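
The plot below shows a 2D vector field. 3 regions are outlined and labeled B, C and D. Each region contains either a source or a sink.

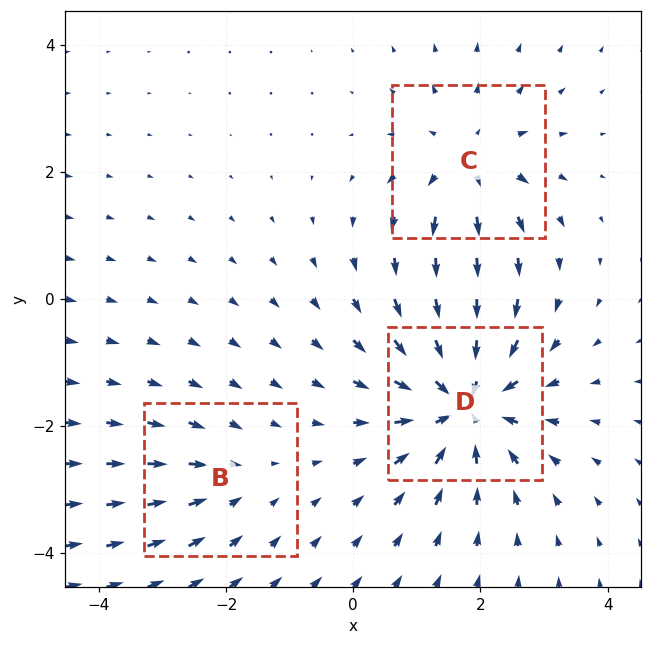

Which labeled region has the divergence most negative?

Divergence at each region's feature centre — B: about -2, C: about +3, D: about -6. Region D is most negative.

D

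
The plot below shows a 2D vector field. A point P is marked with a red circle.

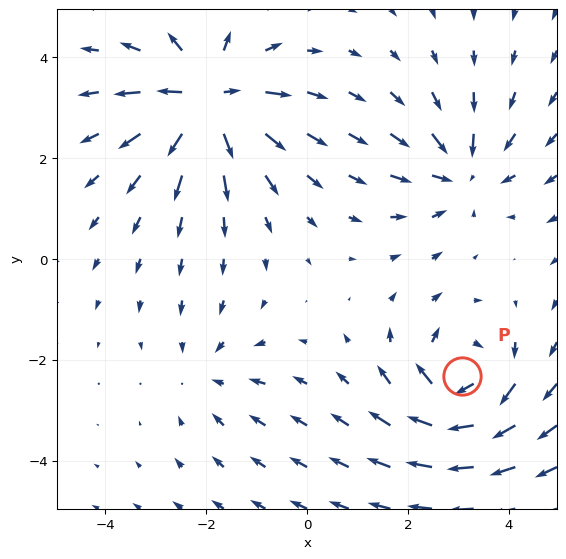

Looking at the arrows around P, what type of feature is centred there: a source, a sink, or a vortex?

vortex

At P (3.1, -2.3) the arrows circulate clockwise. Divergence ≈0, curl about -5 — near-zero divergence with nonzero curl is a vortex.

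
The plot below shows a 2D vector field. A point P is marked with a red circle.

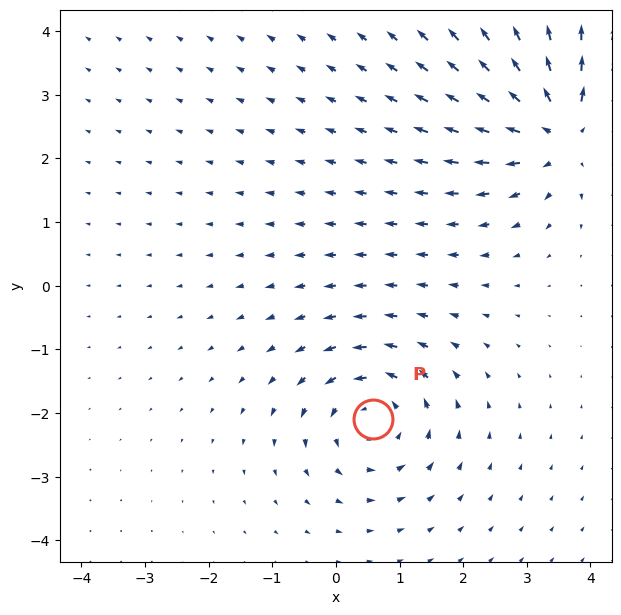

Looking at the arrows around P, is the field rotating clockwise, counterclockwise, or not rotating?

Near P at (0.6, -2.1) the arrows circulate counterclockwise. The curl (z-component) there is about +3; positive curl means counterclockwise rotation.

counterclockwise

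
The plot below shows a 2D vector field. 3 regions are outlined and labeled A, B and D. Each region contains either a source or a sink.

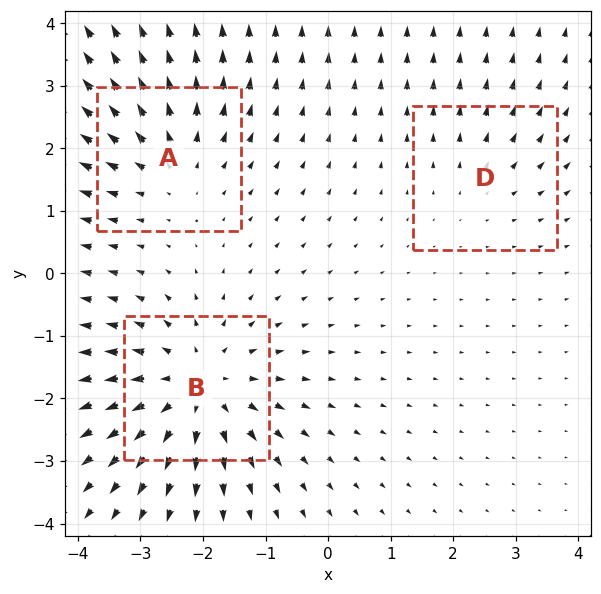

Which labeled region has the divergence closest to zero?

D

Divergence at each region's feature centre — A: about +3, B: about +4, D: about +2. Region D is closest to zero.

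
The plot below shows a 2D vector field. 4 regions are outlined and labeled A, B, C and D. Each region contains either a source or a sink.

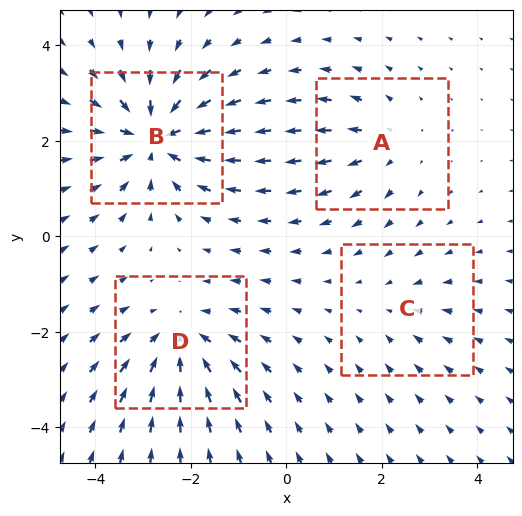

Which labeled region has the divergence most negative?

Divergence at each region's feature centre — A: about +3, B: about -6, C: about -2, D: about -4. Region B is most negative.

B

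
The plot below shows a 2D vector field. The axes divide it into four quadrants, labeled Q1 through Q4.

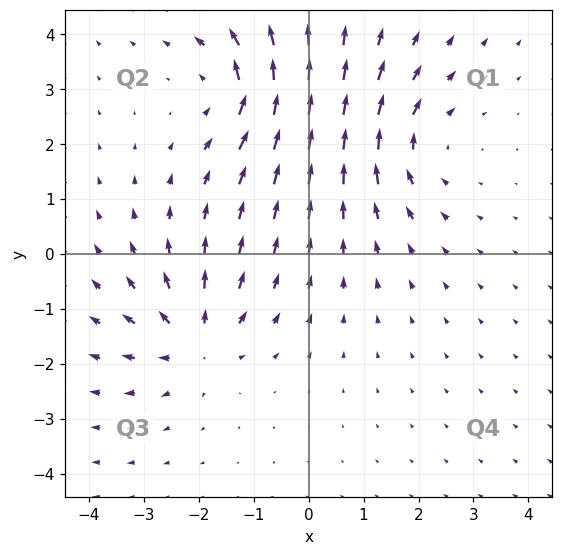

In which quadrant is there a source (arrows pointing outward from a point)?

The source sits at approximately (-2.1, -1.6), which lies in quadrant Q3. The divergence there is about +4, positive as expected for a source.

Q3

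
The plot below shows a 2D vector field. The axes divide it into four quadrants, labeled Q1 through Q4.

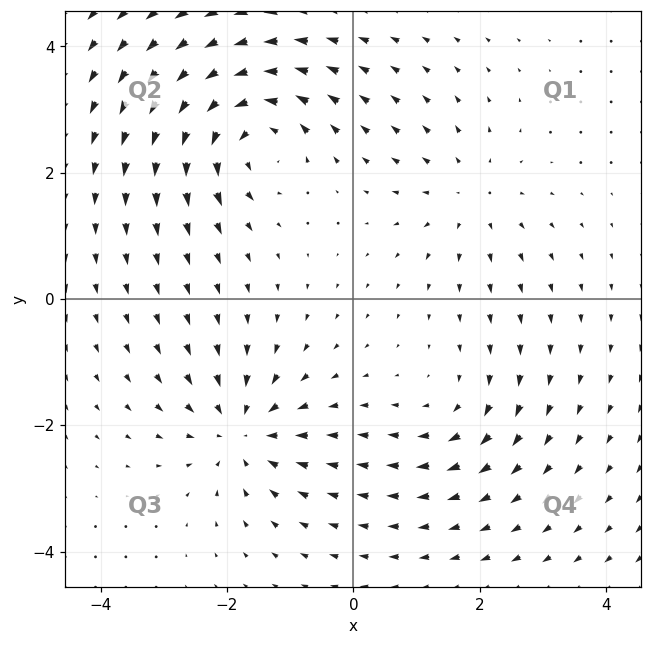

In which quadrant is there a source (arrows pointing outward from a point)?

Q1

The source sits at approximately (1.8, 1.6), which lies in quadrant Q1. The divergence there is about +3, positive as expected for a source.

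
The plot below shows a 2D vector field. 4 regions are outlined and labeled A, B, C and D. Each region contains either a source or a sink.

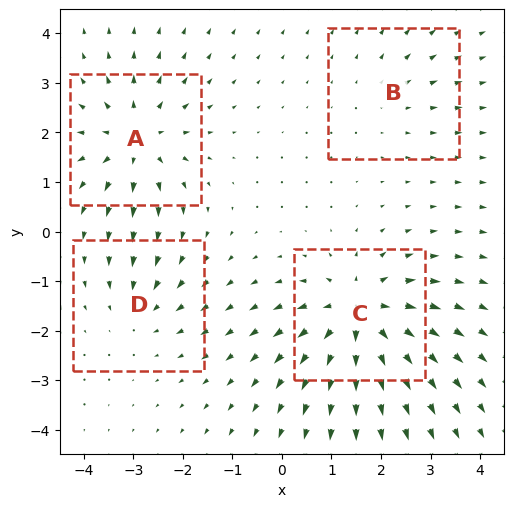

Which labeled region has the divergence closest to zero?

B

Divergence at each region's feature centre — A: about +6, B: about +2, C: about +7, D: about -3. Region B is closest to zero.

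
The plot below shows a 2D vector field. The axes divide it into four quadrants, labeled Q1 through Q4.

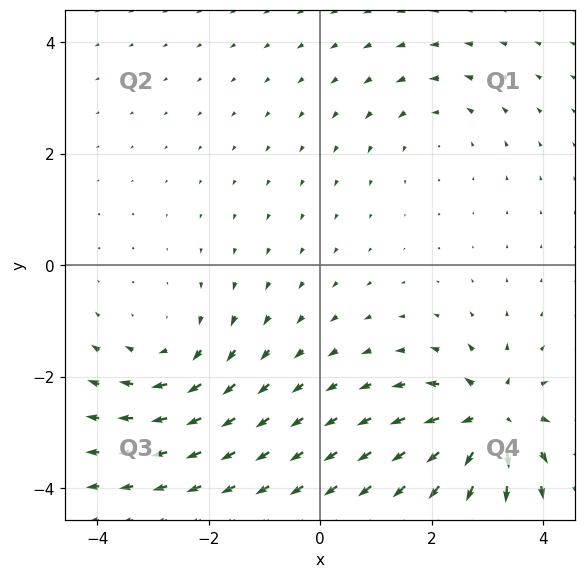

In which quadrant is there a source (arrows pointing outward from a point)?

The source sits at approximately (3.0, -2.8), which lies in quadrant Q4. The divergence there is about +6, positive as expected for a source.

Q4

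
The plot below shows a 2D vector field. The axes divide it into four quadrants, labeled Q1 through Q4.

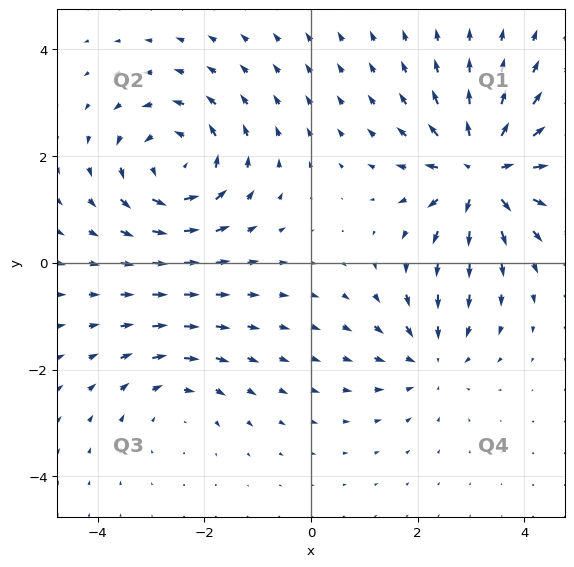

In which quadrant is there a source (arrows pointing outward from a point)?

Q1

The source sits at approximately (3.2, 1.7), which lies in quadrant Q1. The divergence there is about +6, positive as expected for a source.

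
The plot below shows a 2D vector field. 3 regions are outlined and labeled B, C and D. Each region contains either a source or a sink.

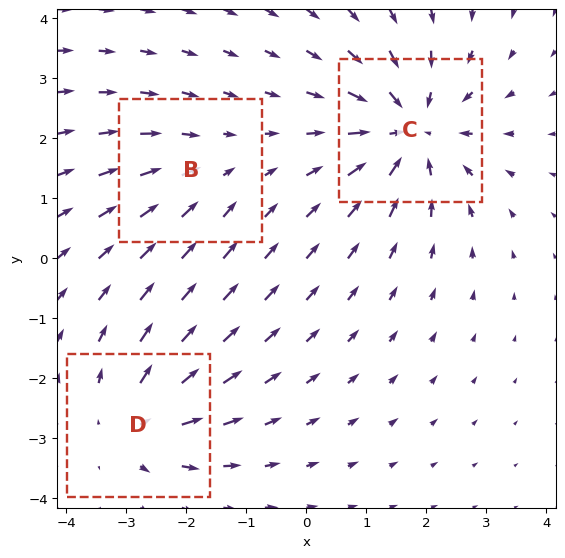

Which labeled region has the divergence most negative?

Divergence at each region's feature centre — B: about -2, C: about -4, D: about +3. Region C is most negative.

C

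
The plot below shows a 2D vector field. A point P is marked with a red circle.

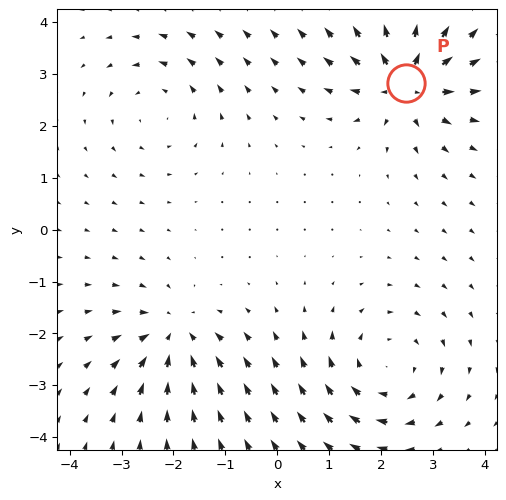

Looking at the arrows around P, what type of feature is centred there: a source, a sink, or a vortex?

source

At P (2.5, 2.8) the arrows spread outward. Divergence about +7, curl ≈0 — positive divergence with near-zero curl is a source.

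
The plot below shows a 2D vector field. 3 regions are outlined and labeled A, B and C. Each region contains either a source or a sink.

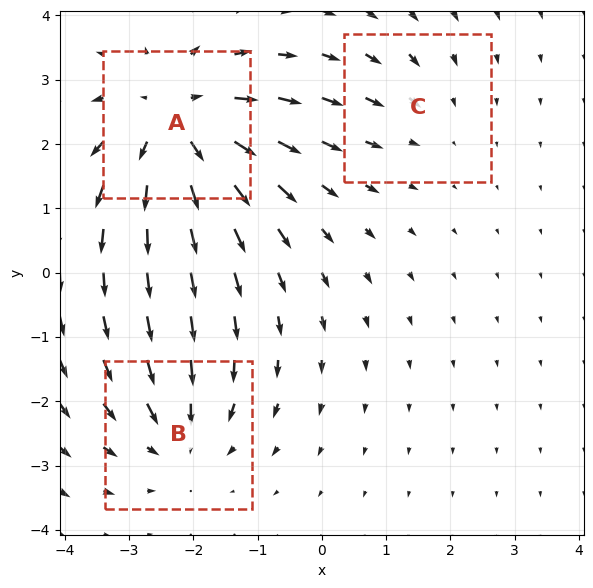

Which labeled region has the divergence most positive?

A

Divergence at each region's feature centre — A: about +5, B: about -3, C: about -2. Region A is most positive.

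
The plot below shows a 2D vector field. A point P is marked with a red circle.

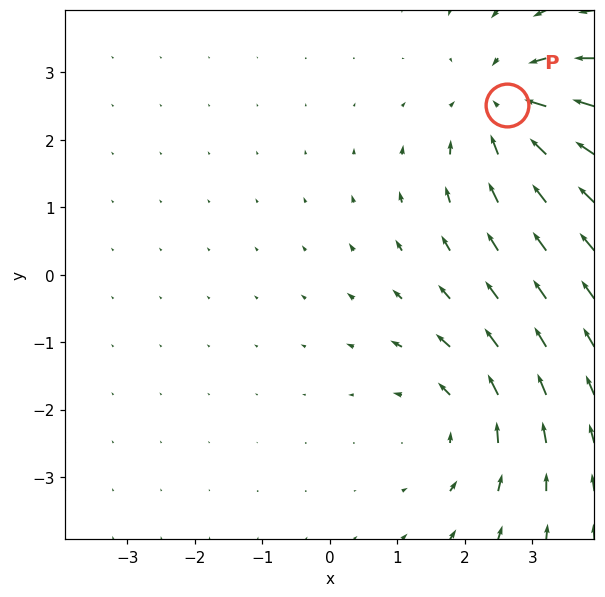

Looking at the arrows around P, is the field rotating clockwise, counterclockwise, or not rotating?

Near P at (2.6, 2.5) the arrows show no circulation. The curl there is ≈0.

not rotating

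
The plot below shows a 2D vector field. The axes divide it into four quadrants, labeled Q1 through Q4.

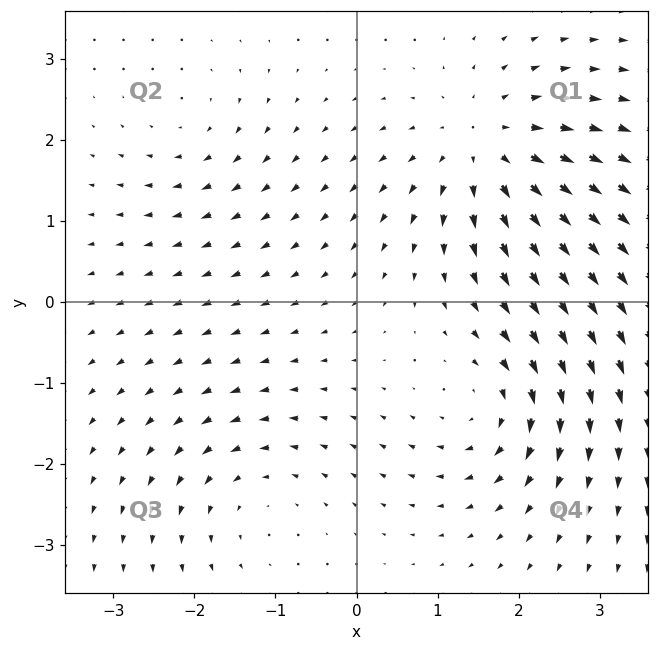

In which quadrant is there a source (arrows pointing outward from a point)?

Q1

The source sits at approximately (1.6, 1.9), which lies in quadrant Q1. The divergence there is about +5, positive as expected for a source.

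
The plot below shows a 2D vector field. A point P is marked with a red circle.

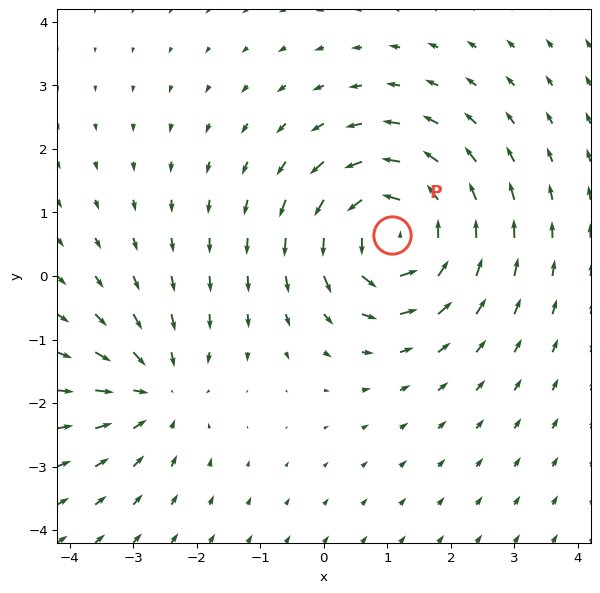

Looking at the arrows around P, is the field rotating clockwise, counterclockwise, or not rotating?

counterclockwise

Near P at (1.1, 0.6) the arrows circulate counterclockwise. The curl (z-component) there is about +6; positive curl means counterclockwise rotation.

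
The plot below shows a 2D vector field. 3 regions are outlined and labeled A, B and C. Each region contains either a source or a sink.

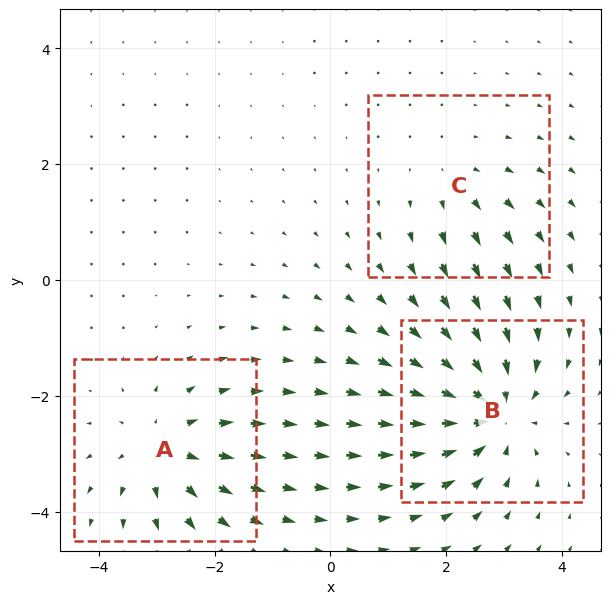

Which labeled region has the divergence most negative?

Divergence at each region's feature centre — A: about +4, B: about -5, C: about +2. Region B is most negative.

B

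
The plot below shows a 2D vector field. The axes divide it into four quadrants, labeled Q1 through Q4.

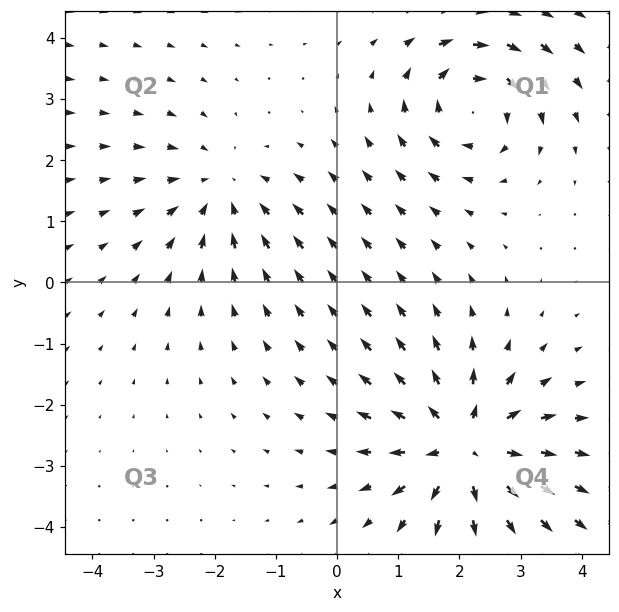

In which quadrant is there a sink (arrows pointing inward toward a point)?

The sink sits at approximately (-1.9, 1.5), which lies in quadrant Q2. The divergence there is about -3, negative as expected for a sink.

Q2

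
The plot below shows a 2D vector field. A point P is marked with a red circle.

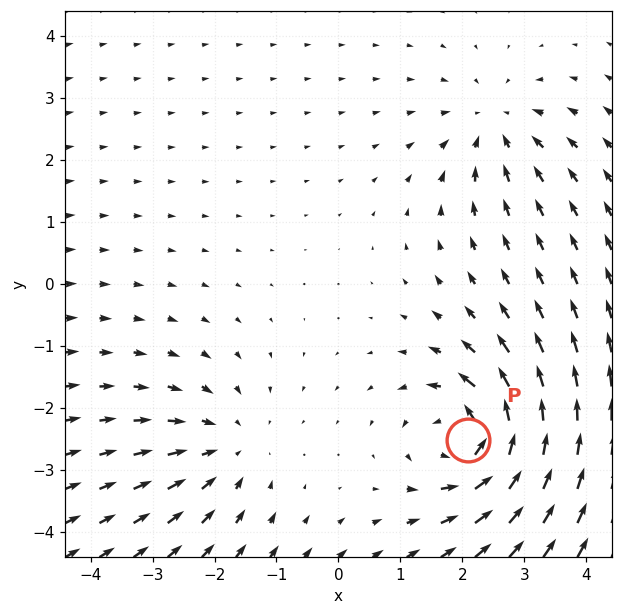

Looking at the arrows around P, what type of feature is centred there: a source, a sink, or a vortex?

At P (2.1, -2.5) the arrows circulate counterclockwise. Divergence ≈0, curl about +6 — near-zero divergence with nonzero curl is a vortex.

vortex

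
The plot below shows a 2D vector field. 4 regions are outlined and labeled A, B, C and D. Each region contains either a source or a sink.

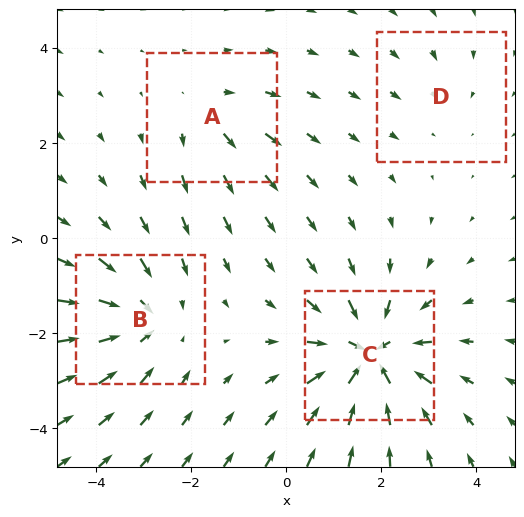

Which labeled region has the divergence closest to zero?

Divergence at each region's feature centre — A: about +3, B: about -5, C: about -7, D: about -2. Region D is closest to zero.

D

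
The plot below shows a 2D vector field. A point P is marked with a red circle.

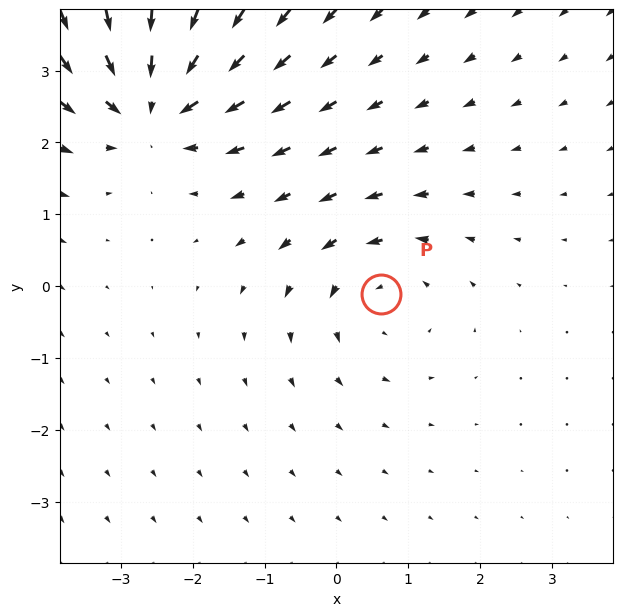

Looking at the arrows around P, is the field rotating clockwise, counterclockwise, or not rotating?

counterclockwise

Near P at (0.6, -0.1) the arrows circulate counterclockwise. The curl (z-component) there is about +3; positive curl means counterclockwise rotation.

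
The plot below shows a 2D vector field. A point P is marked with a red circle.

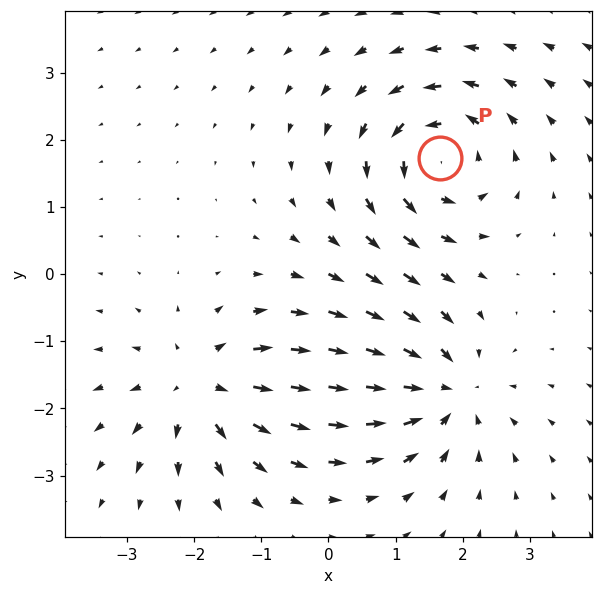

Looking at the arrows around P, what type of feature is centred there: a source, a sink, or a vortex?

At P (1.7, 1.7) the arrows circulate counterclockwise. Divergence ≈0, curl about +6 — near-zero divergence with nonzero curl is a vortex.

vortex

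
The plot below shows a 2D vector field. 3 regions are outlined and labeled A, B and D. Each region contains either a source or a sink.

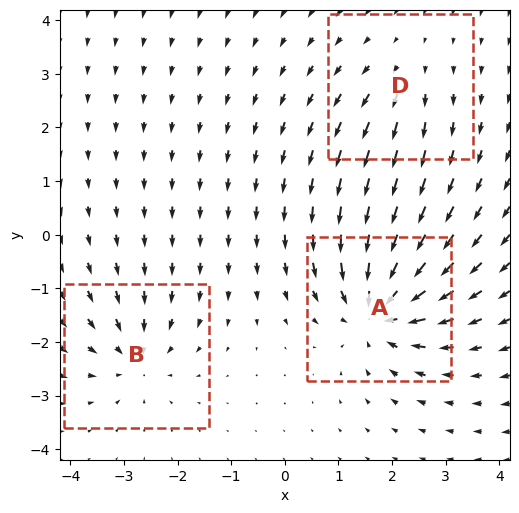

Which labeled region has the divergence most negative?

Divergence at each region's feature centre — A: about -6, B: about -4, D: about +2. Region A is most negative.

A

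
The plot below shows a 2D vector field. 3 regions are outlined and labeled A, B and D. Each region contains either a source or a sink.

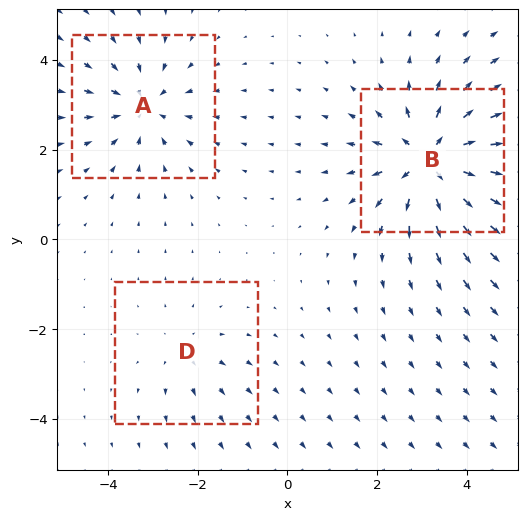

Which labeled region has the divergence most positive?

Divergence at each region's feature centre — A: about -4, B: about +6, D: about +2. Region B is most positive.

B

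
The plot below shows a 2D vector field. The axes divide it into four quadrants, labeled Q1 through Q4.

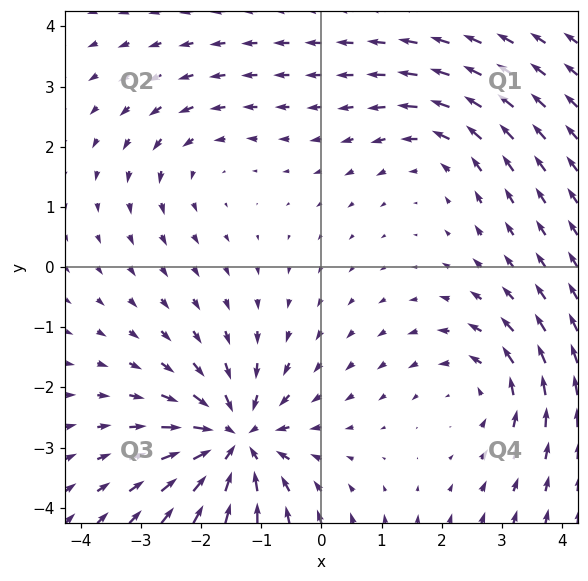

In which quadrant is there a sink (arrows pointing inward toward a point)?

The sink sits at approximately (-1.4, -2.9), which lies in quadrant Q3. The divergence there is about -6, negative as expected for a sink.

Q3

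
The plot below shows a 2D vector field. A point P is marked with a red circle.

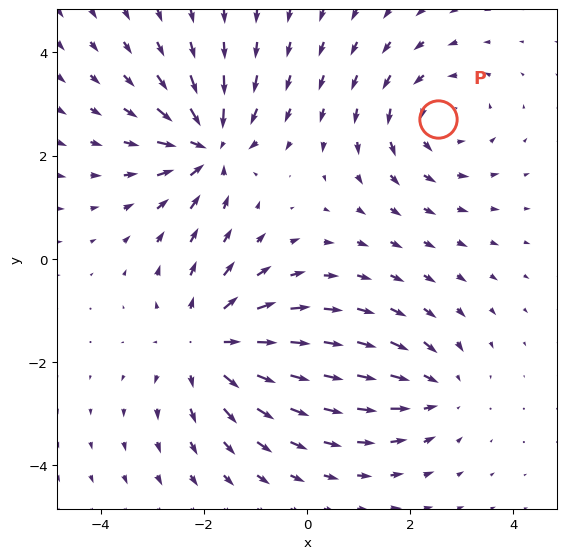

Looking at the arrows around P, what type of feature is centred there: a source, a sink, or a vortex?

At P (2.5, 2.7) the arrows circulate counterclockwise. Divergence ≈0, curl about +3 — near-zero divergence with nonzero curl is a vortex.

vortex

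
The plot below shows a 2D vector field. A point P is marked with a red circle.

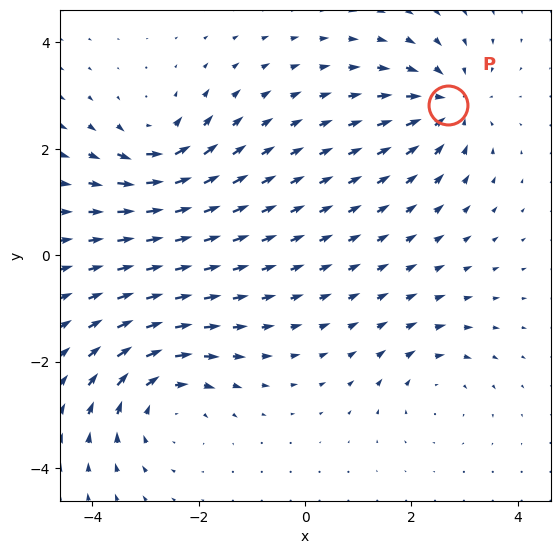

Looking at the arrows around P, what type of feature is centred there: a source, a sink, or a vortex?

At P (2.7, 2.8) the arrows converge inward. Divergence about -5, curl ≈0 — negative divergence with near-zero curl is a sink.

sink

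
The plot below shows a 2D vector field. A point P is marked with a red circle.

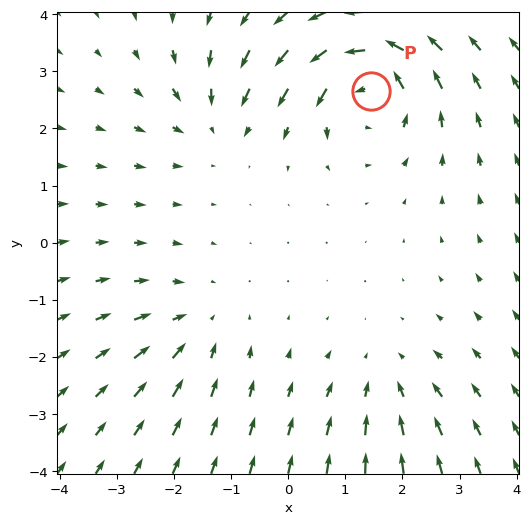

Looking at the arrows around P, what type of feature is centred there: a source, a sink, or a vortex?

vortex

At P (1.4, 2.7) the arrows circulate counterclockwise. Divergence ≈0, curl about +6 — near-zero divergence with nonzero curl is a vortex.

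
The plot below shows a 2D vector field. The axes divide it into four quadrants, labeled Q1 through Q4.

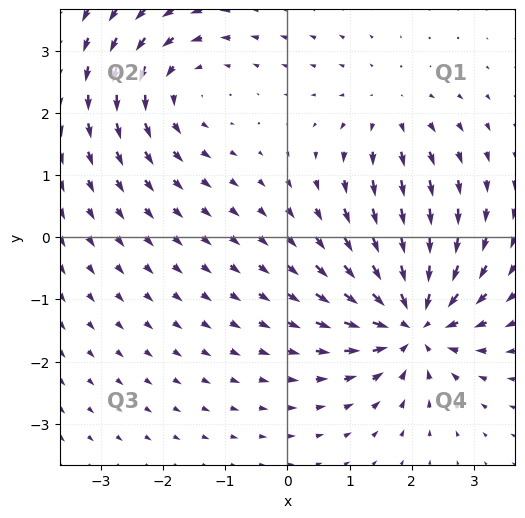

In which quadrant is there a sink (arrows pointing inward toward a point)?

Q4

The sink sits at approximately (2.0, -1.4), which lies in quadrant Q4. The divergence there is about -6, negative as expected for a sink.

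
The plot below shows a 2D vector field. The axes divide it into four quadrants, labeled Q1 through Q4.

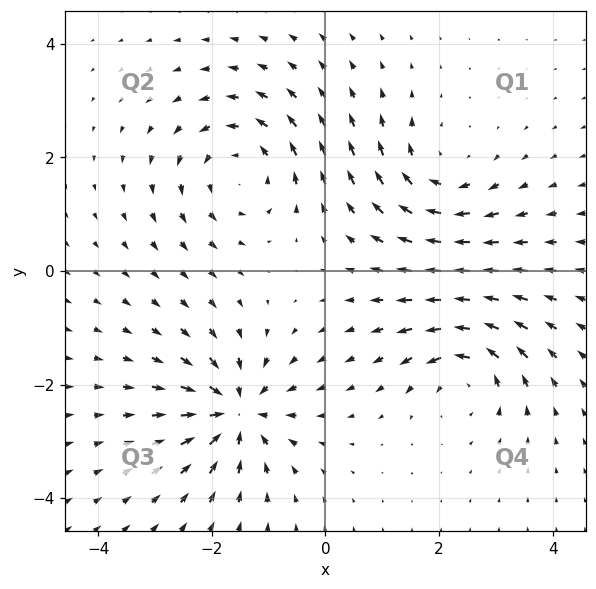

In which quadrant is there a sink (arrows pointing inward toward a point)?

Q3

The sink sits at approximately (-1.6, -2.5), which lies in quadrant Q3. The divergence there is about -6, negative as expected for a sink.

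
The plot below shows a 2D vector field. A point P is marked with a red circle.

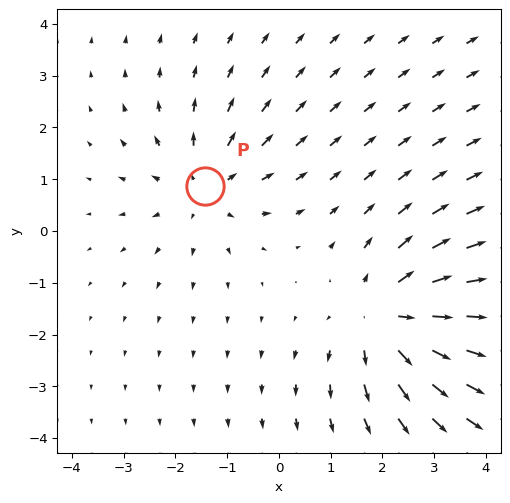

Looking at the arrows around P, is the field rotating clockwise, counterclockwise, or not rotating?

Near P at (-1.4, 0.9) the arrows show no circulation. The curl there is ≈0.

not rotating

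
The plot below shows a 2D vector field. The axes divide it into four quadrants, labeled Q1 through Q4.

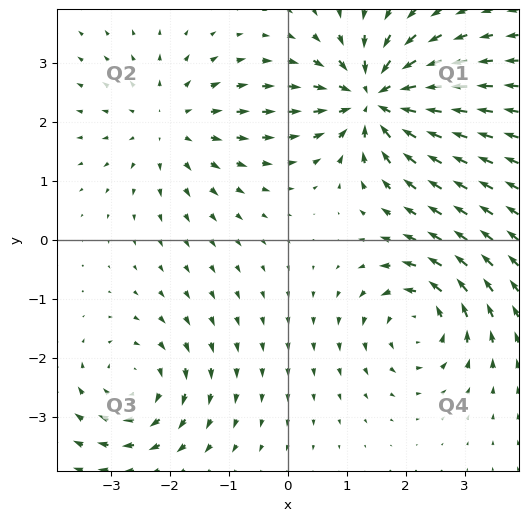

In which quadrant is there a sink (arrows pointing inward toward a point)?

Q1

The sink sits at approximately (1.5, 2.4), which lies in quadrant Q1. The divergence there is about -6, negative as expected for a sink.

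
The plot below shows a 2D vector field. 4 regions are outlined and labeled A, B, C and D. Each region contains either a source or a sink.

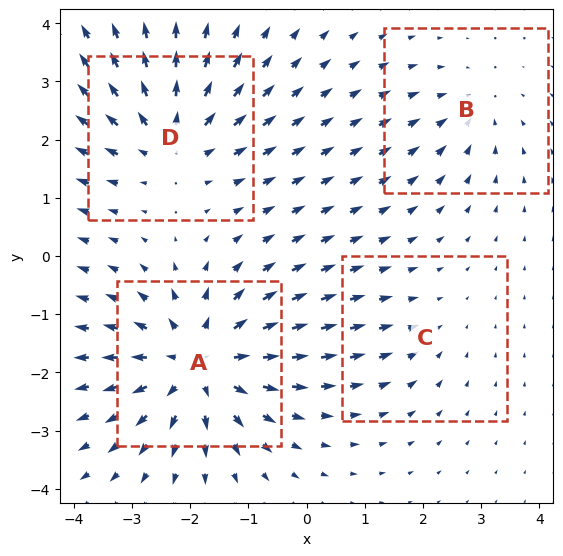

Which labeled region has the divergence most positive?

A

Divergence at each region's feature centre — A: about +7, B: about -3, C: about -2, D: about +5. Region A is most positive.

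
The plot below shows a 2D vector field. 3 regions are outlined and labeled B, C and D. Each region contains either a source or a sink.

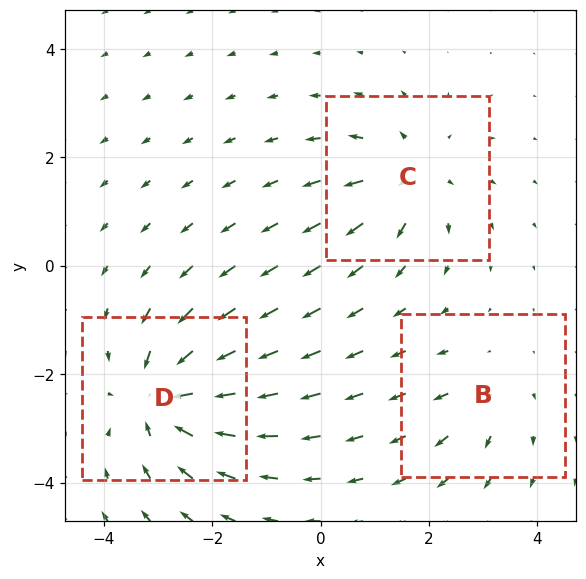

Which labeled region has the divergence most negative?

Divergence at each region's feature centre — B: about +2, C: about +4, D: about -5. Region D is most negative.

D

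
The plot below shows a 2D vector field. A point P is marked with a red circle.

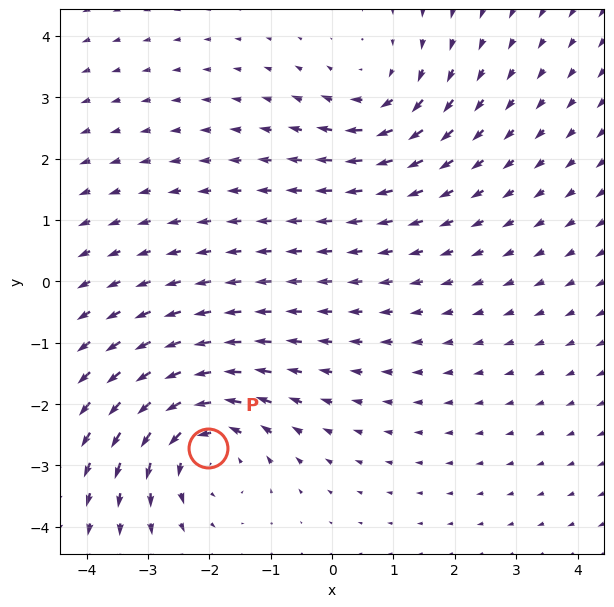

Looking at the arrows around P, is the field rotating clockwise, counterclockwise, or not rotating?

counterclockwise

Near P at (-2.0, -2.7) the arrows circulate counterclockwise. The curl (z-component) there is about +4; positive curl means counterclockwise rotation.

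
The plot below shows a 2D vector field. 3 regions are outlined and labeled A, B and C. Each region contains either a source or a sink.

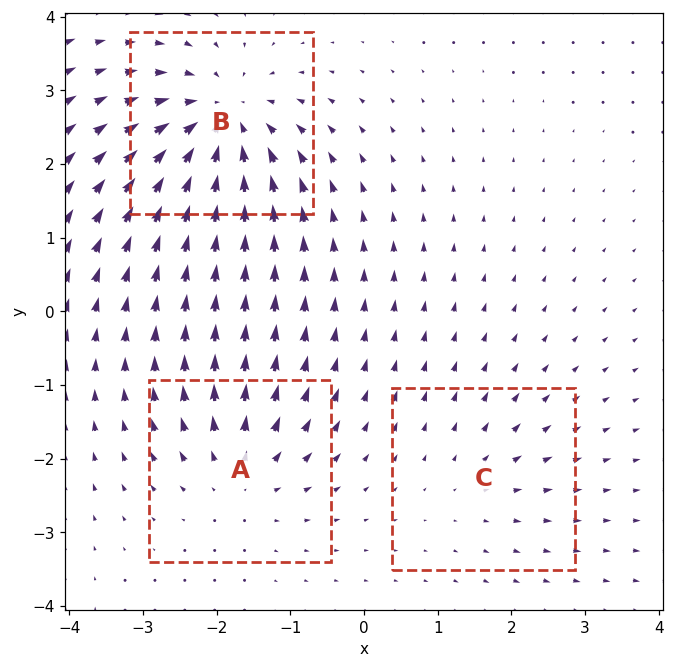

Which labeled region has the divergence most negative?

Divergence at each region's feature centre — A: about +4, B: about -6, C: about +2. Region B is most negative.

B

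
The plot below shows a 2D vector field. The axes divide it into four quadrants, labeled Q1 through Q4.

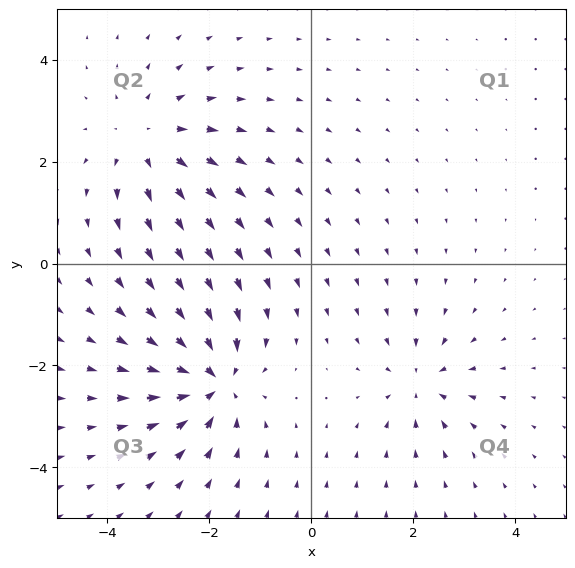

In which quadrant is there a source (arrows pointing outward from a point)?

The source sits at approximately (-3.2, 2.4), which lies in quadrant Q2. The divergence there is about +4, positive as expected for a source.

Q2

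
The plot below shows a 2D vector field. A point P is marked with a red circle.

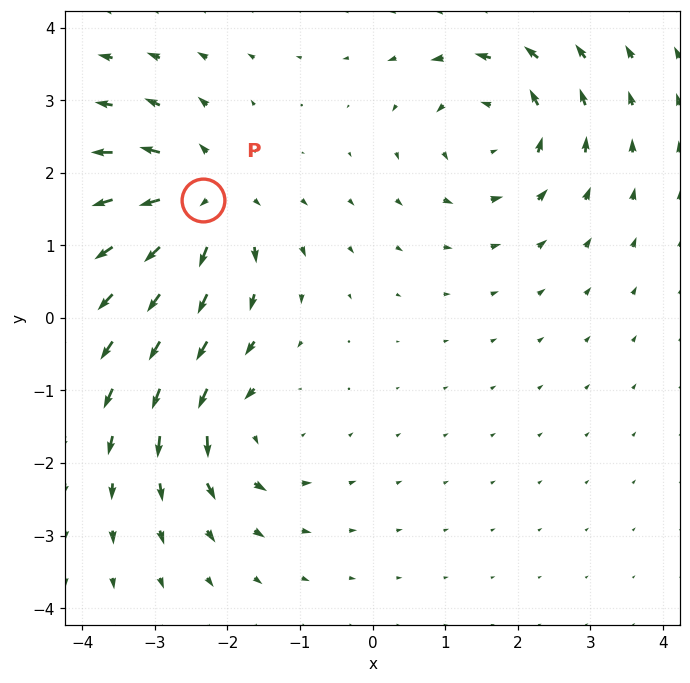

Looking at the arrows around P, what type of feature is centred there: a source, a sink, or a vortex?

At P (-2.3, 1.6) the arrows spread outward. Divergence about +7, curl ≈0 — positive divergence with near-zero curl is a source.

source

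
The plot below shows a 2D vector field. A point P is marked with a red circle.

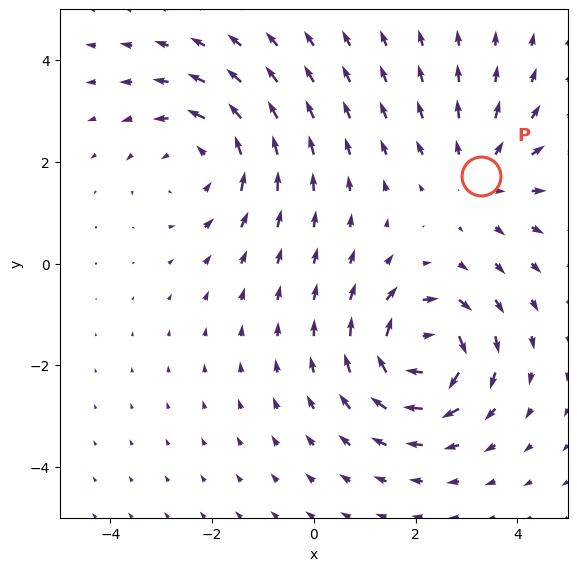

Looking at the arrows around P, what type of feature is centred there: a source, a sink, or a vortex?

source

At P (3.3, 1.7) the arrows spread outward. Divergence about +2, curl ≈0 — positive divergence with near-zero curl is a source.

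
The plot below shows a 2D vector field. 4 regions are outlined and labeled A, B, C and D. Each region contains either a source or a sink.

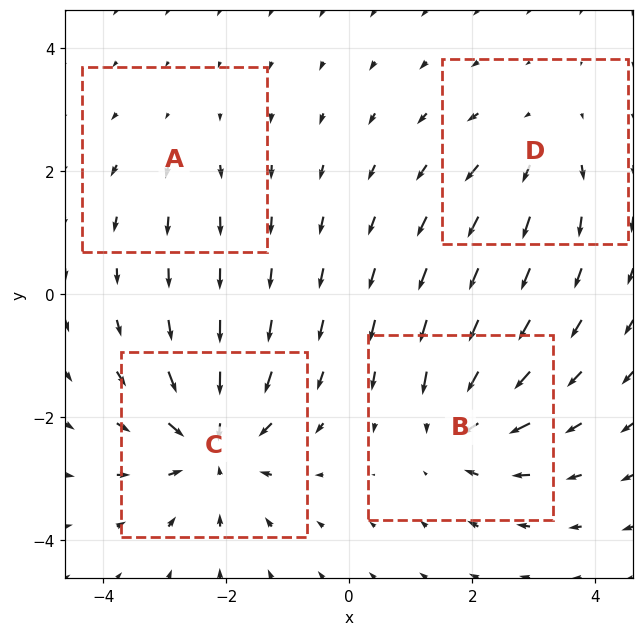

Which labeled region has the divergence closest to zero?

A

Divergence at each region's feature centre — A: about +2, B: about -5, C: about -7, D: about +4. Region A is closest to zero.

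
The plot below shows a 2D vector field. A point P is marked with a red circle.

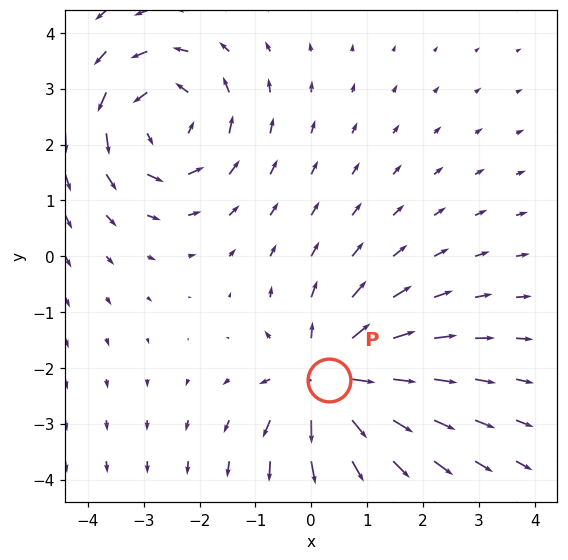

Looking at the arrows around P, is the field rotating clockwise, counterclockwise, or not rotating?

Near P at (0.3, -2.2) the arrows show no circulation. The curl there is ≈0.

not rotating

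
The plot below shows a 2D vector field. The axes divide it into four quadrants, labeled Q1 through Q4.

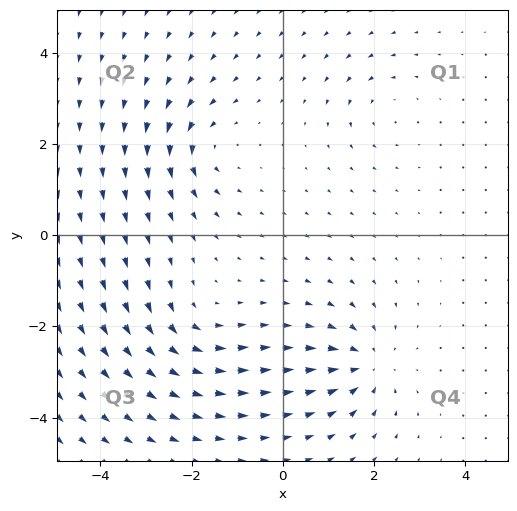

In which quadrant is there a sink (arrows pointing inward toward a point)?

The sink sits at approximately (1.8, -2.8), which lies in quadrant Q4. The divergence there is about -5, negative as expected for a sink.

Q4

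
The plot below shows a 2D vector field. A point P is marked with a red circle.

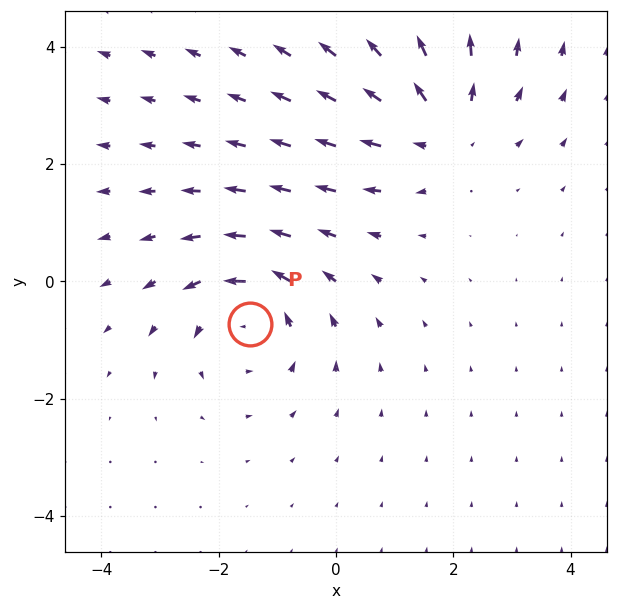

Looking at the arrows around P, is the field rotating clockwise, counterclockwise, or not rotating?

Near P at (-1.5, -0.7) the arrows circulate counterclockwise. The curl (z-component) there is about +3; positive curl means counterclockwise rotation.

counterclockwise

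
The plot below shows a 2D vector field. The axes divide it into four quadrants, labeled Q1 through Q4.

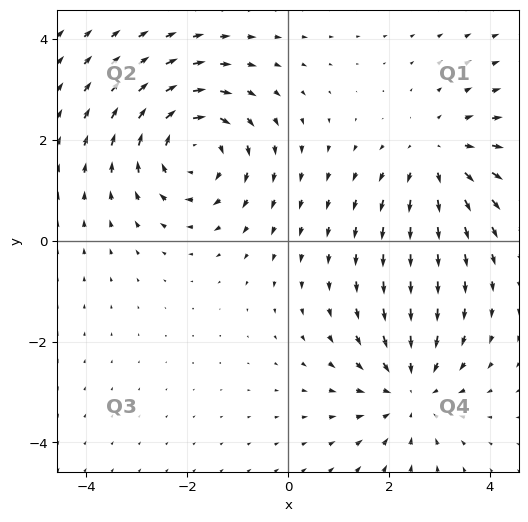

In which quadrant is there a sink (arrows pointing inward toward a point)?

The sink sits at approximately (2.4, -3.0), which lies in quadrant Q4. The divergence there is about -3, negative as expected for a sink.

Q4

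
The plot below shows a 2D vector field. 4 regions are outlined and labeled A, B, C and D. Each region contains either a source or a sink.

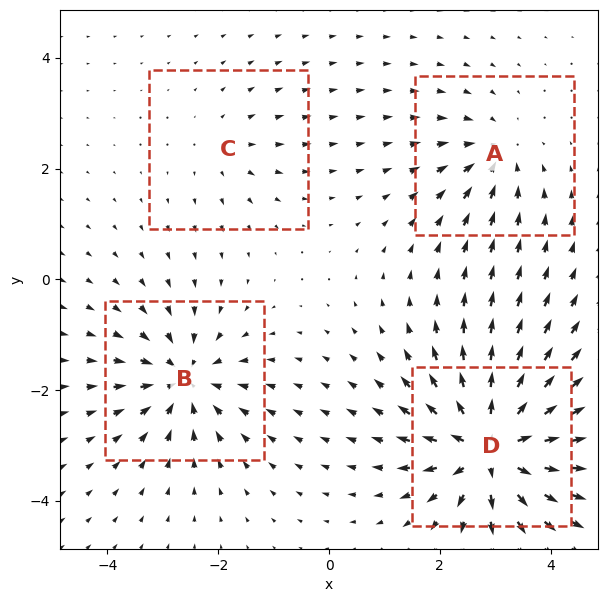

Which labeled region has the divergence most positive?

Divergence at each region's feature centre — A: about -4, B: about -6, C: about +2, D: about +9. Region D is most positive.

D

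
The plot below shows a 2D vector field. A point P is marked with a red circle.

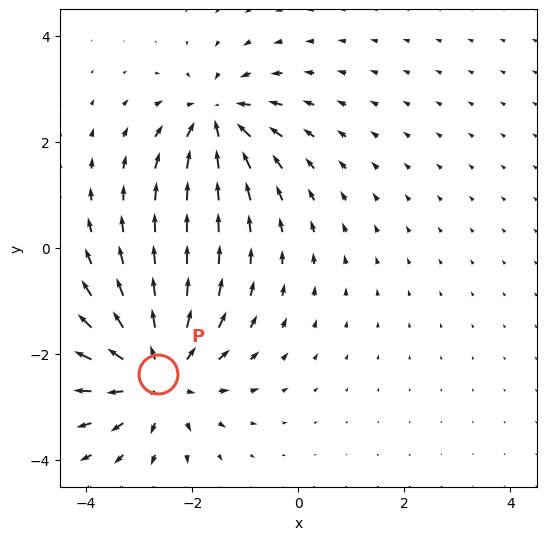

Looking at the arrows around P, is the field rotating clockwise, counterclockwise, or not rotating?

not rotating

Near P at (-2.6, -2.4) the arrows show no circulation. The curl there is ≈0.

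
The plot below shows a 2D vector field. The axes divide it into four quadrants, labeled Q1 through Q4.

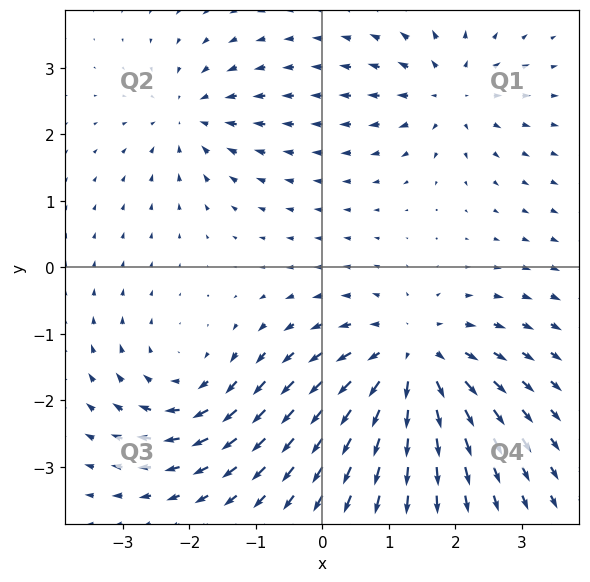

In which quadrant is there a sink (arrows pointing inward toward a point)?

The sink sits at approximately (-2.0, 2.3), which lies in quadrant Q2. The divergence there is about -3, negative as expected for a sink.

Q2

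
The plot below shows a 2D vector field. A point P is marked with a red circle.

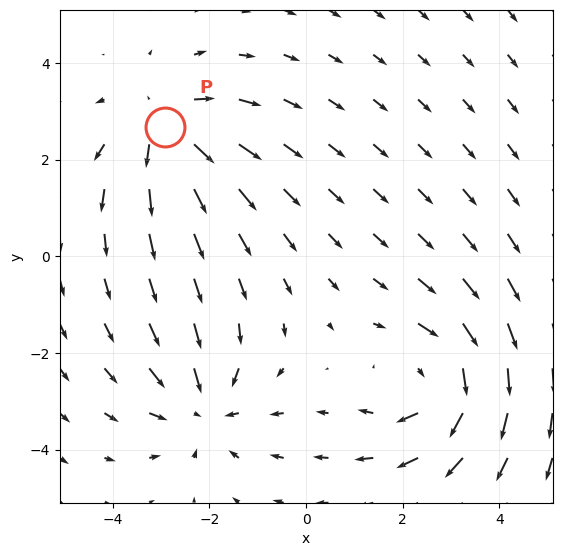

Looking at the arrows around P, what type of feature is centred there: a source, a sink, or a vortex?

source

At P (-2.9, 2.7) the arrows spread outward. Divergence about +4, curl ≈0 — positive divergence with near-zero curl is a source.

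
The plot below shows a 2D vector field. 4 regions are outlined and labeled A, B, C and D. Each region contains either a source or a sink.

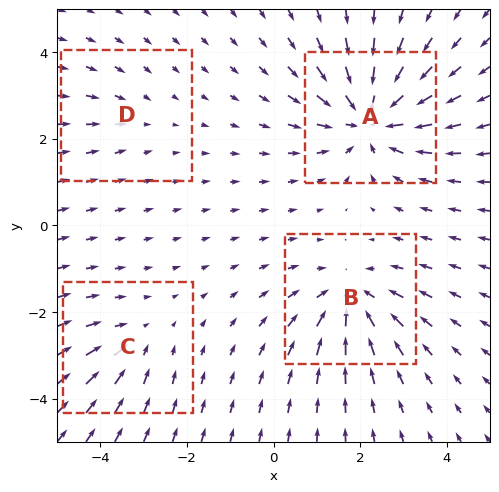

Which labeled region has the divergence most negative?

A

Divergence at each region's feature centre — A: about -7, B: about -5, C: about -3, D: about -2. Region A is most negative.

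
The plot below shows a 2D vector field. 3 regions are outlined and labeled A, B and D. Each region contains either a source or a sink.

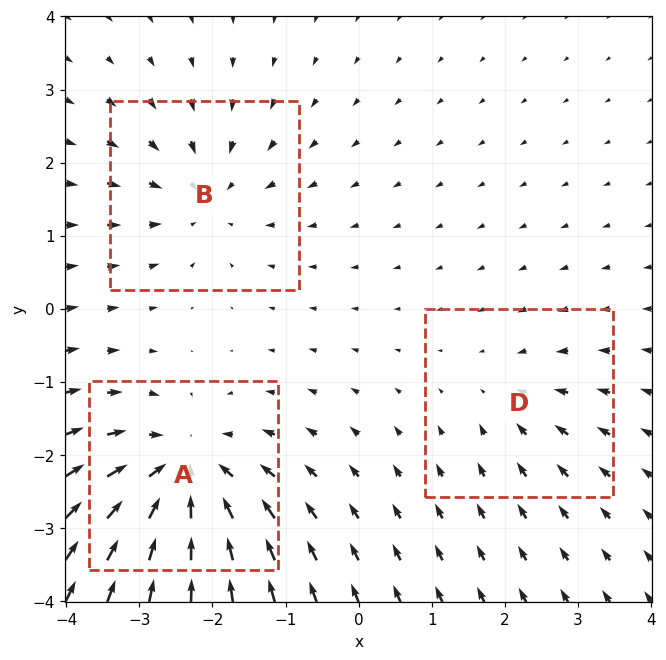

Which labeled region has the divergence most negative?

Divergence at each region's feature centre — A: about -5, B: about -3, D: about -2. Region A is most negative.

A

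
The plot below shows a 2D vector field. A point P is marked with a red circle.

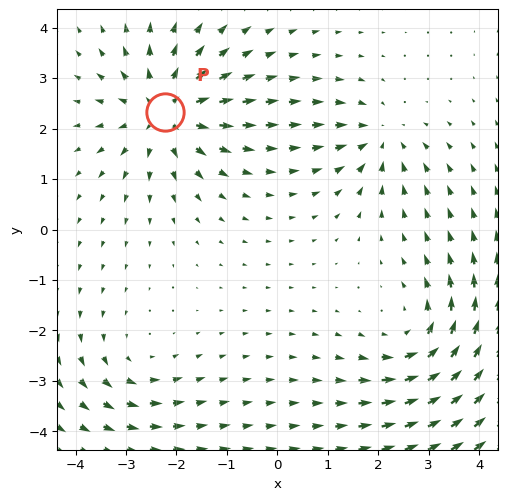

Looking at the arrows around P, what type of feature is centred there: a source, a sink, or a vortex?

source

At P (-2.2, 2.3) the arrows spread outward. Divergence about +5, curl ≈0 — positive divergence with near-zero curl is a source.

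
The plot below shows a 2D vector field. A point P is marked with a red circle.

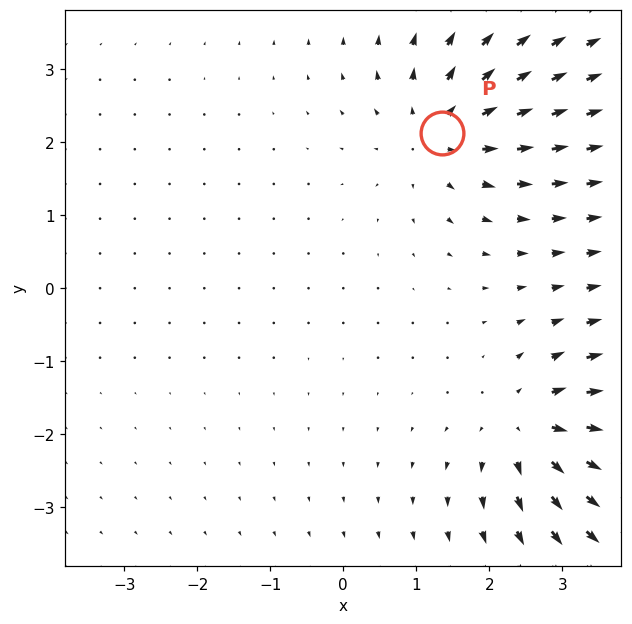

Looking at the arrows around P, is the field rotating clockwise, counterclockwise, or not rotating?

not rotating

Near P at (1.4, 2.1) the arrows show no circulation. The curl there is ≈0.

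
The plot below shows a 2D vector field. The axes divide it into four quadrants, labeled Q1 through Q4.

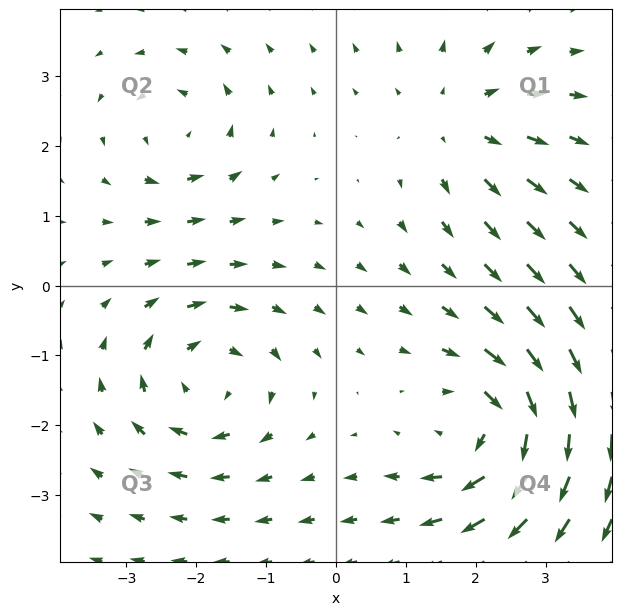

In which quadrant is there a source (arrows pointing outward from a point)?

The source sits at approximately (1.8, 2.3), which lies in quadrant Q1. The divergence there is about +3, positive as expected for a source.

Q1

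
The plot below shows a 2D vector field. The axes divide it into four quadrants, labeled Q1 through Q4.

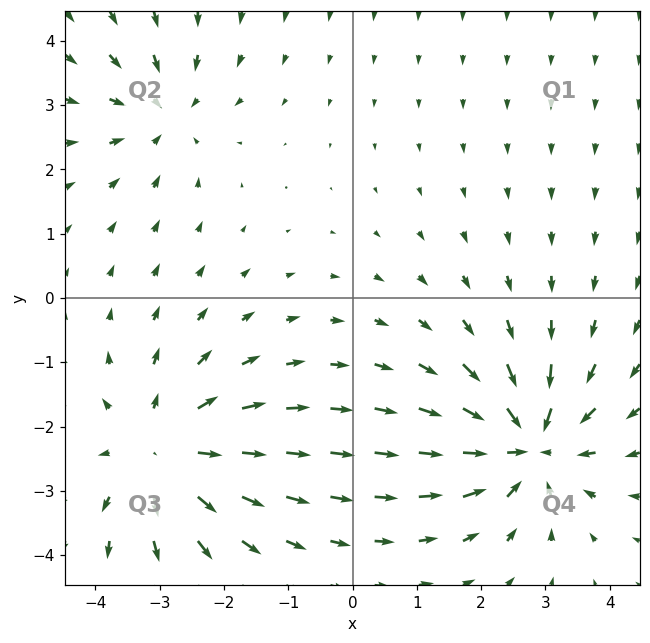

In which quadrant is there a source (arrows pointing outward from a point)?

The source sits at approximately (-3.0, -2.4), which lies in quadrant Q3. The divergence there is about +4, positive as expected for a source.

Q3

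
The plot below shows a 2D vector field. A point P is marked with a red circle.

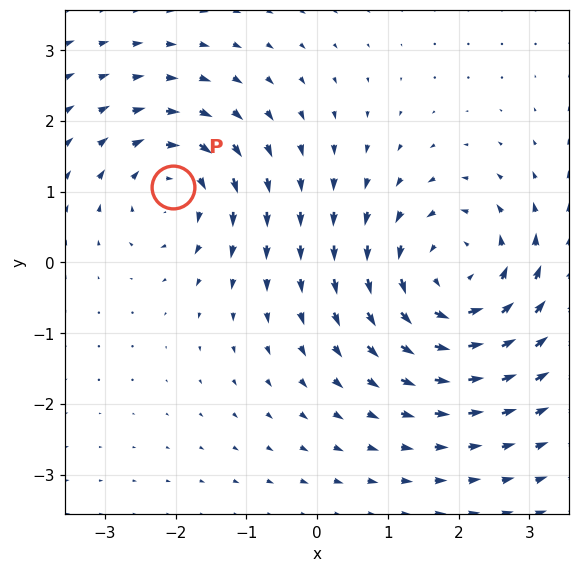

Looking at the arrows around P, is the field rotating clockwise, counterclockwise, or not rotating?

clockwise

Near P at (-2.0, 1.1) the arrows circulate clockwise. The curl (z-component) there is about -4; negative curl means clockwise rotation.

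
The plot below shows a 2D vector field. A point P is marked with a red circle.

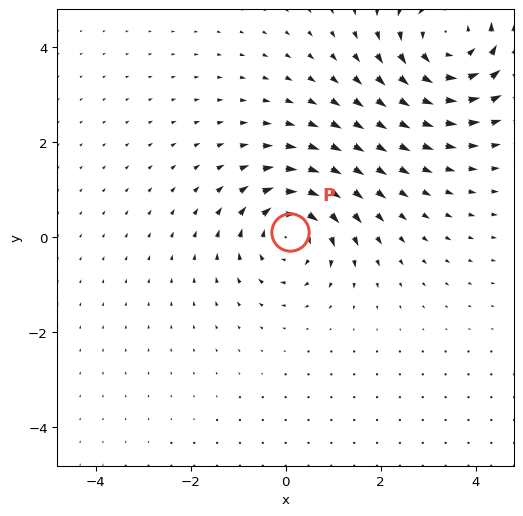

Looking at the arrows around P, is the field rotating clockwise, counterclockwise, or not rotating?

Near P at (0.1, 0.1) the arrows circulate clockwise. The curl (z-component) there is about -4; negative curl means clockwise rotation.

clockwise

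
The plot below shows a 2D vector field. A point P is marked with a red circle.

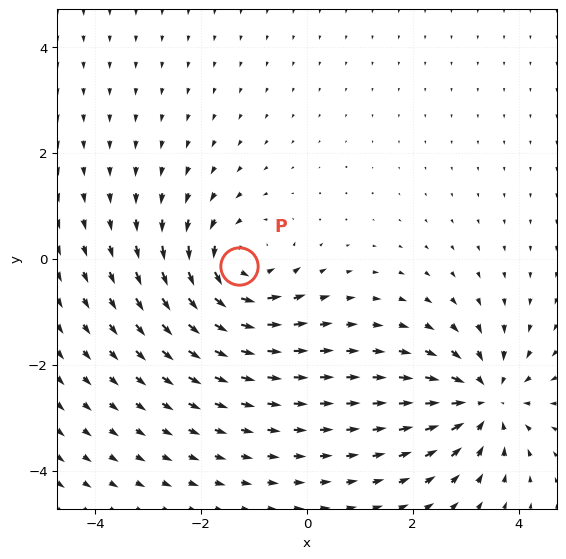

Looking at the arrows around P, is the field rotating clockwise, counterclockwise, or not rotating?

Near P at (-1.3, -0.1) the arrows circulate counterclockwise. The curl (z-component) there is about +5; positive curl means counterclockwise rotation.

counterclockwise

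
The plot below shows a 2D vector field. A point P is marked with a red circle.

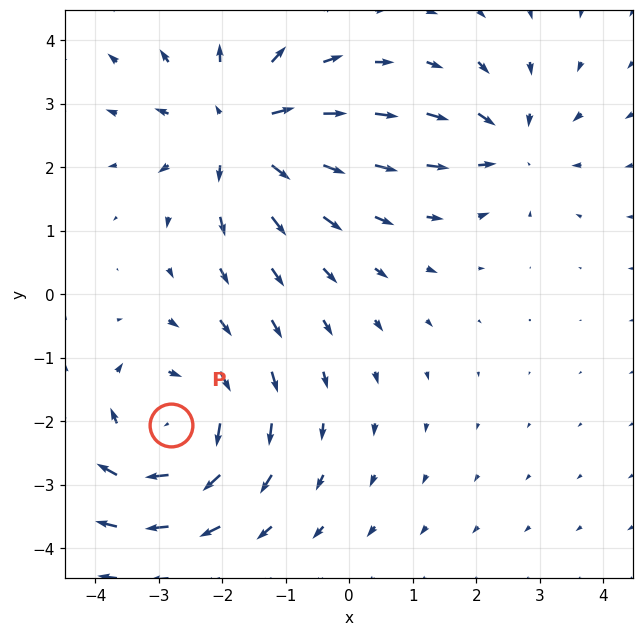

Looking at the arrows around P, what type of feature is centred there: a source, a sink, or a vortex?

At P (-2.8, -2.1) the arrows circulate clockwise. Divergence ≈0, curl about -4 — near-zero divergence with nonzero curl is a vortex.

vortex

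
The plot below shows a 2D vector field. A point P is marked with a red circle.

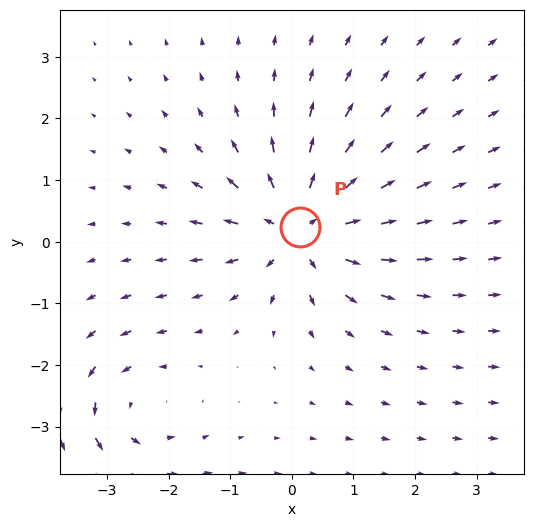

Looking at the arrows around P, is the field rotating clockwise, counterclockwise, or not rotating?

not rotating

Near P at (0.1, 0.2) the arrows show no circulation. The curl there is ≈0.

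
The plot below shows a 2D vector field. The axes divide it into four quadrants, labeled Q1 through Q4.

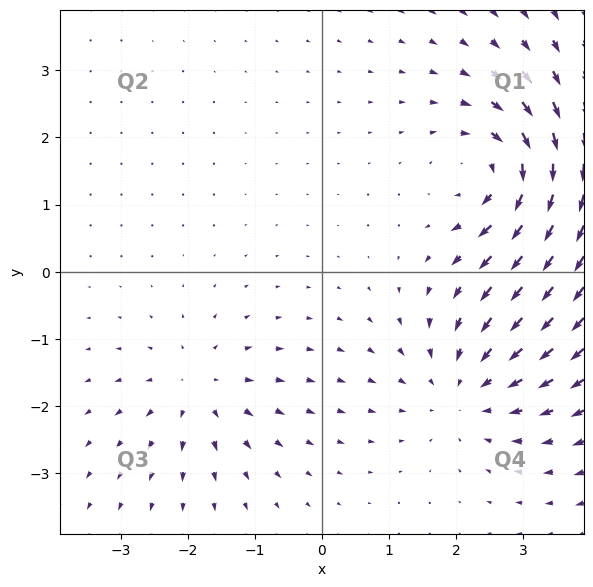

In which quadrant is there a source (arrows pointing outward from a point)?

The source sits at approximately (-1.8, -1.7), which lies in quadrant Q3. The divergence there is about +3, positive as expected for a source.

Q3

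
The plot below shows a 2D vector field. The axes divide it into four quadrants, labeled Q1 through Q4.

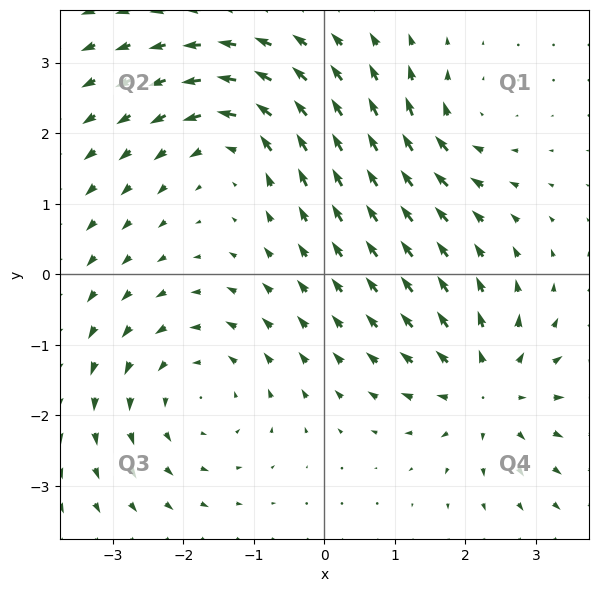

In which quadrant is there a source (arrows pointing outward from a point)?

The source sits at approximately (2.3, -1.6), which lies in quadrant Q4. The divergence there is about +5, positive as expected for a source.

Q4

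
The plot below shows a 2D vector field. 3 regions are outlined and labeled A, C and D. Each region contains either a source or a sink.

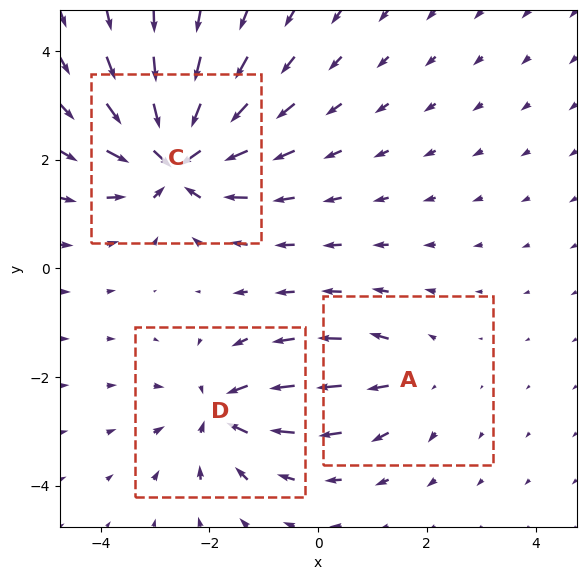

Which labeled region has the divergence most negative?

C

Divergence at each region's feature centre — A: about +2, C: about -6, D: about -4. Region C is most negative.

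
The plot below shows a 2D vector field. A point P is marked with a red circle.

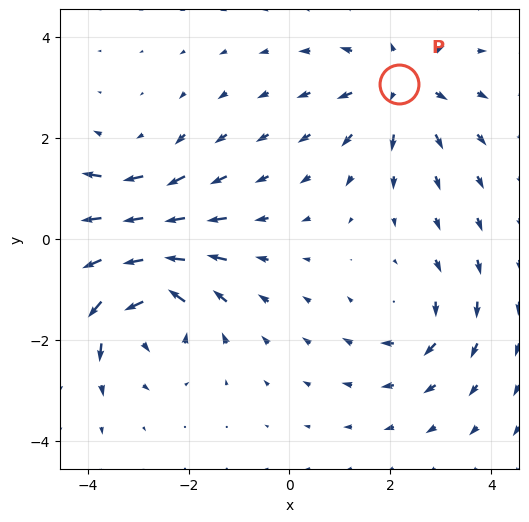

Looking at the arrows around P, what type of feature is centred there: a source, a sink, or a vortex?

At P (2.2, 3.1) the arrows spread outward. Divergence about +4, curl ≈0 — positive divergence with near-zero curl is a source.

source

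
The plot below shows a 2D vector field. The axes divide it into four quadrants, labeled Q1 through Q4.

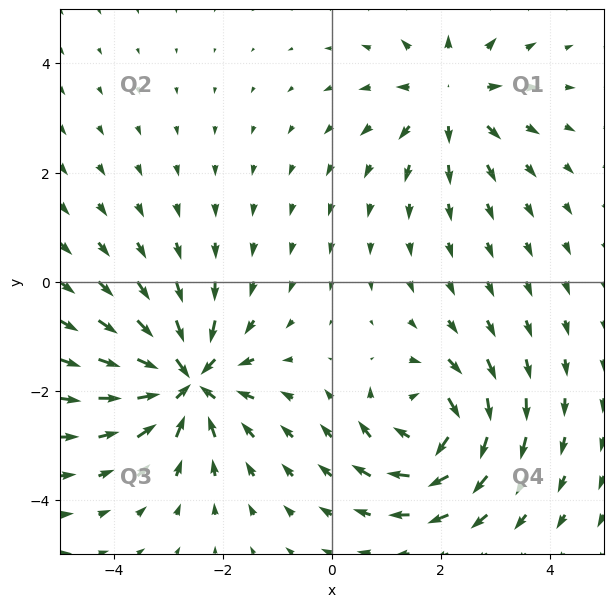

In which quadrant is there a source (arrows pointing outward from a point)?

The source sits at approximately (2.2, 3.4), which lies in quadrant Q1. The divergence there is about +4, positive as expected for a source.

Q1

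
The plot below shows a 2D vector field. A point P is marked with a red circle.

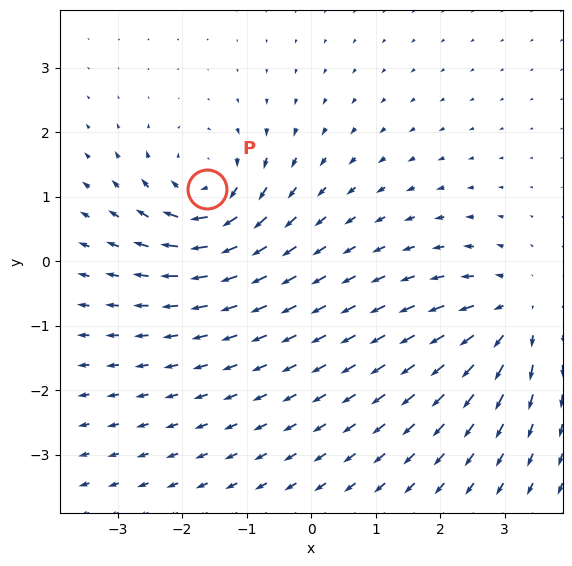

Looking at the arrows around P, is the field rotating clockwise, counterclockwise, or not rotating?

Near P at (-1.6, 1.1) the arrows circulate clockwise. The curl (z-component) there is about -5; negative curl means clockwise rotation.

clockwise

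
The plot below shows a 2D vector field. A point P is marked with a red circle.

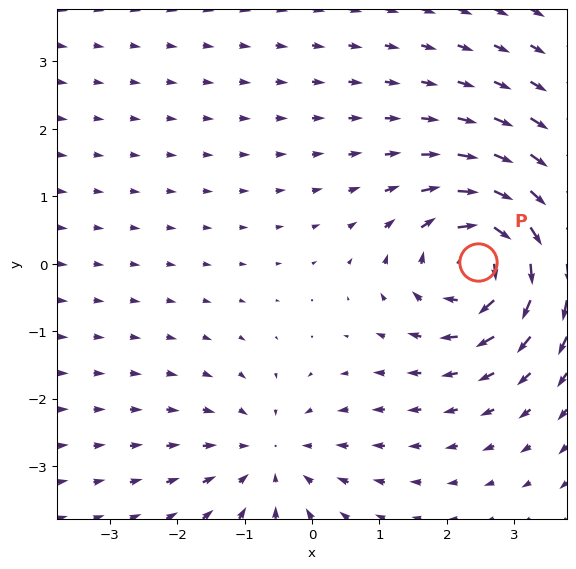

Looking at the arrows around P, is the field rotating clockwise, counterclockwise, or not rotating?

clockwise

Near P at (2.5, 0.0) the arrows circulate clockwise. The curl (z-component) there is about -6; negative curl means clockwise rotation.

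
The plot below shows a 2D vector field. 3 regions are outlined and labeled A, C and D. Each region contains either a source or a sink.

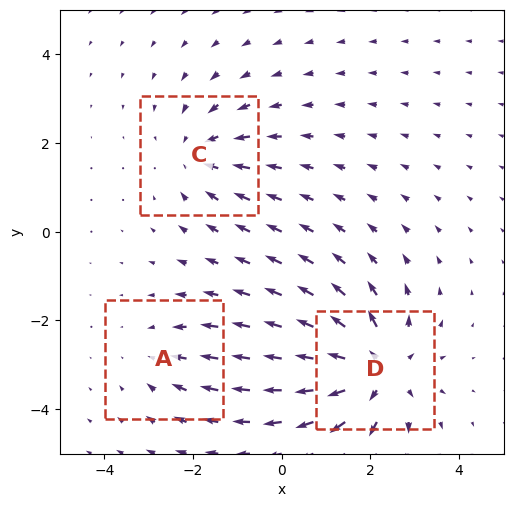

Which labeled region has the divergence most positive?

D

Divergence at each region's feature centre — A: about -2, C: about -3, D: about +4. Region D is most positive.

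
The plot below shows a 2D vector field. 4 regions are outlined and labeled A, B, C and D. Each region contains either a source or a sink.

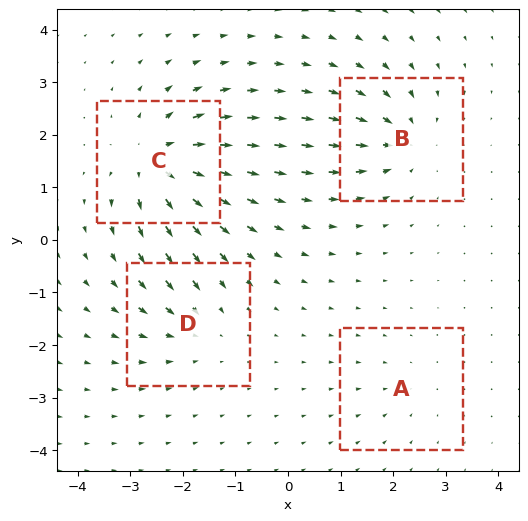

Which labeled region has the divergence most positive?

C

Divergence at each region's feature centre — A: about -2, B: about -5, C: about +7, D: about -4. Region C is most positive.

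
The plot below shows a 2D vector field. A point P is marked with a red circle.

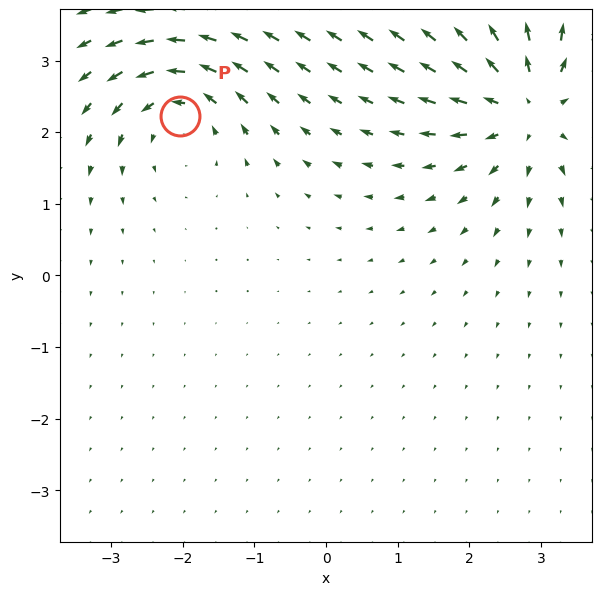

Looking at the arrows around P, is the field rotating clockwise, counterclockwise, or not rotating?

counterclockwise

Near P at (-2.0, 2.2) the arrows circulate counterclockwise. The curl (z-component) there is about +4; positive curl means counterclockwise rotation.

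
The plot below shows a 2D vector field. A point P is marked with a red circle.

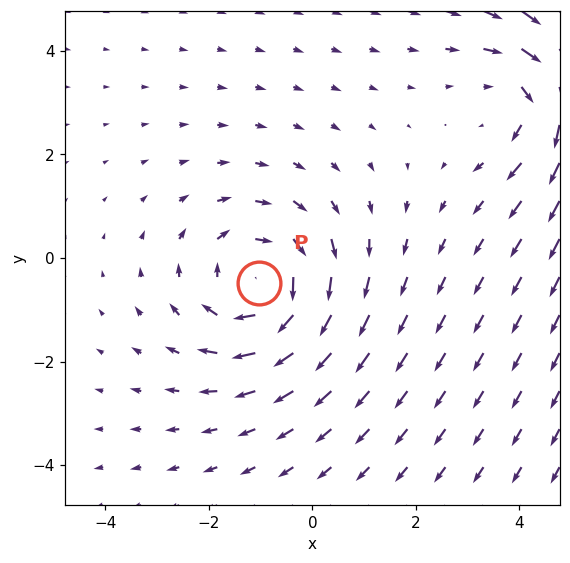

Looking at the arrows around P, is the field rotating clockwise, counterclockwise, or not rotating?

Near P at (-1.0, -0.5) the arrows circulate clockwise. The curl (z-component) there is about -4; negative curl means clockwise rotation.

clockwise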